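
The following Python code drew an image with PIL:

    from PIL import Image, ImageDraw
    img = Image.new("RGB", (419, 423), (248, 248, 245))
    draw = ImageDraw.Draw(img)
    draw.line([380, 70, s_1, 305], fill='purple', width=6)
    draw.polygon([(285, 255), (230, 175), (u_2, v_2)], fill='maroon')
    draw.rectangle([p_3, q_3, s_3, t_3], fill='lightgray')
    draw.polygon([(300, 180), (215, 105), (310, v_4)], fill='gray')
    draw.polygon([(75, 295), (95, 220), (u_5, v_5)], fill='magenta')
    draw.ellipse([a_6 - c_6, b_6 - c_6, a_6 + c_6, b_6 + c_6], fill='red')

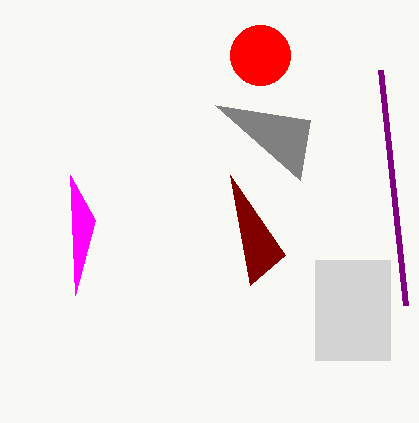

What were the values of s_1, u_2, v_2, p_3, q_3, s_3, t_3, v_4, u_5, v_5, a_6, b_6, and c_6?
s_1 = 405, u_2 = 250, v_2 = 285, p_3 = 315, q_3 = 260, s_3 = 390, t_3 = 360, v_4 = 120, u_5 = 70, v_5 = 175, a_6 = 260, b_6 = 55, c_6 = 30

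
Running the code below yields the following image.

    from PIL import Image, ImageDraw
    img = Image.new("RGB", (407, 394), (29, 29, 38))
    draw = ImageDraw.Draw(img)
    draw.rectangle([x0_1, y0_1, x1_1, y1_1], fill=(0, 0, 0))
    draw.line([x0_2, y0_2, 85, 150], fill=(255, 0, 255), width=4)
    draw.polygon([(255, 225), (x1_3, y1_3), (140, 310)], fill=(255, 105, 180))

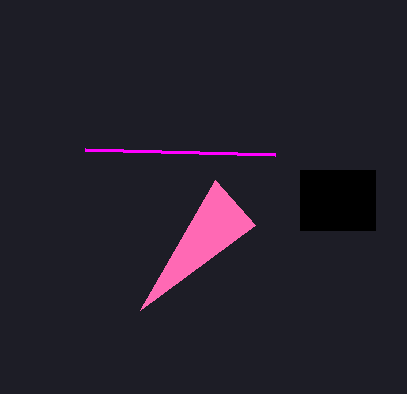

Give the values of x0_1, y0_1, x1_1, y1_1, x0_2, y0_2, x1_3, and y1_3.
x0_1 = 300
y0_1 = 170
x1_1 = 375
y1_1 = 230
x0_2 = 275
y0_2 = 155
x1_3 = 215
y1_3 = 180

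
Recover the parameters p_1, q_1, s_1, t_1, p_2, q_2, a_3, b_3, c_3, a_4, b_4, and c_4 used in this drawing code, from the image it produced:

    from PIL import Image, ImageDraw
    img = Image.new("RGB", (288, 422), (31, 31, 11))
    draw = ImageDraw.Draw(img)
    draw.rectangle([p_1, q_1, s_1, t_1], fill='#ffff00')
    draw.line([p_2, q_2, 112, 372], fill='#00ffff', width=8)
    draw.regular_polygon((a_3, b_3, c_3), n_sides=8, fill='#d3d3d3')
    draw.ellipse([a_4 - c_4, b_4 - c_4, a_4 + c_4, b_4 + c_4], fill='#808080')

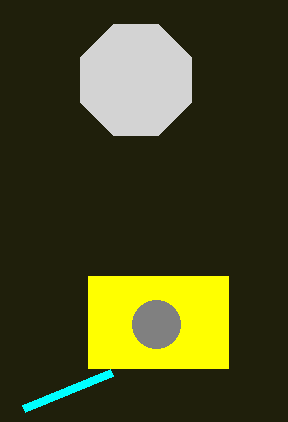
p_1 = 88
q_1 = 276
s_1 = 228
t_1 = 368
p_2 = 24
q_2 = 408
a_3 = 136
b_3 = 80
c_3 = 60
a_4 = 156
b_4 = 324
c_4 = 24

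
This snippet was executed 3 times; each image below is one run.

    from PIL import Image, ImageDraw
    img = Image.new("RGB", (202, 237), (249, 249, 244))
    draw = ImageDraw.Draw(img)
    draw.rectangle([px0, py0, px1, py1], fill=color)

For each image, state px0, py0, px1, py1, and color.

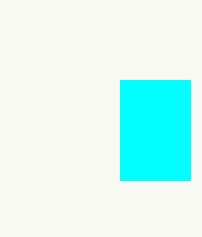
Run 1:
px0 = 120; py0 = 80; px1 = 190; py1 = 180; color = 'cyan'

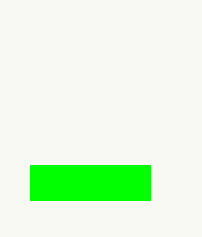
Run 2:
px0 = 30
py0 = 165
px1 = 150
py1 = 200
color = 'lime'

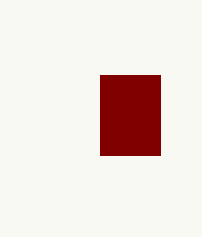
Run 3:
px0 = 100, py0 = 75, px1 = 160, py1 = 155, color = 'maroon'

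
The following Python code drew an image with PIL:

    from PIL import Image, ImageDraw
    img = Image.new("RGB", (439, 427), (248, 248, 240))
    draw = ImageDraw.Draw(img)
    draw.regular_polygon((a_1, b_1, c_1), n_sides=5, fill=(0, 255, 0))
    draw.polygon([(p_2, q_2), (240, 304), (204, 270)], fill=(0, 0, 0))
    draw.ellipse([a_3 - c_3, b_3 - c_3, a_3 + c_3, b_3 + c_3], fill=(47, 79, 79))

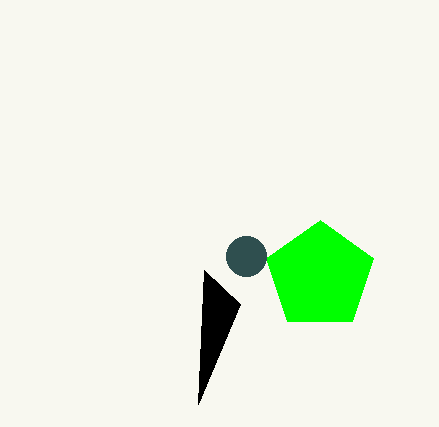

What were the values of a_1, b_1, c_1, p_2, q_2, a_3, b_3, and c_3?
a_1 = 320, b_1 = 276, c_1 = 56, p_2 = 198, q_2 = 404, a_3 = 246, b_3 = 256, c_3 = 20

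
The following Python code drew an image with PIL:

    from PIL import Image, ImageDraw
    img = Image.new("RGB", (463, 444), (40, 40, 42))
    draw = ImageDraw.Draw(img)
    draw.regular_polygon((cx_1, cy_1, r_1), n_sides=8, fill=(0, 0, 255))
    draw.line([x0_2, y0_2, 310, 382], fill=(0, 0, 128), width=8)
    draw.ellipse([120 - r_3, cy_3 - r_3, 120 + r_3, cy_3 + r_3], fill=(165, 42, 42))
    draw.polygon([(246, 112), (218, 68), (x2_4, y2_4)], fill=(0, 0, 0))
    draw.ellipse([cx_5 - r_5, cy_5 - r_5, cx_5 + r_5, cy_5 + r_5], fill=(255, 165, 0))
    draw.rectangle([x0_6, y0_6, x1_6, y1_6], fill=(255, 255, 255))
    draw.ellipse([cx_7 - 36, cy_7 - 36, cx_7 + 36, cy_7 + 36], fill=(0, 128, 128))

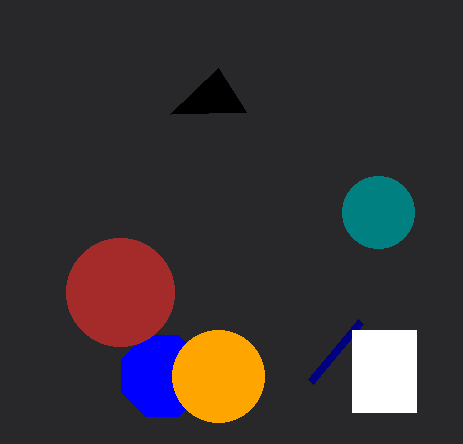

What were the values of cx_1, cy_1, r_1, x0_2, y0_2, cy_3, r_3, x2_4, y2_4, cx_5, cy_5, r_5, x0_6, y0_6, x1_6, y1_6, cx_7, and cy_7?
cx_1 = 162, cy_1 = 376, r_1 = 44, x0_2 = 360, y0_2 = 322, cy_3 = 292, r_3 = 54, x2_4 = 170, y2_4 = 114, cx_5 = 218, cy_5 = 376, r_5 = 46, x0_6 = 352, y0_6 = 330, x1_6 = 416, y1_6 = 412, cx_7 = 378, cy_7 = 212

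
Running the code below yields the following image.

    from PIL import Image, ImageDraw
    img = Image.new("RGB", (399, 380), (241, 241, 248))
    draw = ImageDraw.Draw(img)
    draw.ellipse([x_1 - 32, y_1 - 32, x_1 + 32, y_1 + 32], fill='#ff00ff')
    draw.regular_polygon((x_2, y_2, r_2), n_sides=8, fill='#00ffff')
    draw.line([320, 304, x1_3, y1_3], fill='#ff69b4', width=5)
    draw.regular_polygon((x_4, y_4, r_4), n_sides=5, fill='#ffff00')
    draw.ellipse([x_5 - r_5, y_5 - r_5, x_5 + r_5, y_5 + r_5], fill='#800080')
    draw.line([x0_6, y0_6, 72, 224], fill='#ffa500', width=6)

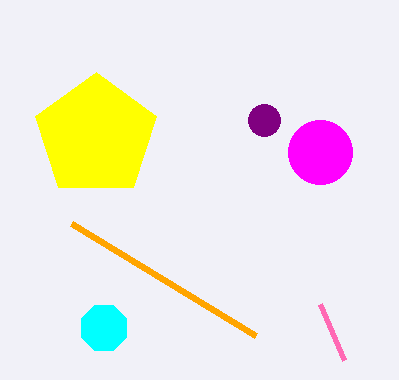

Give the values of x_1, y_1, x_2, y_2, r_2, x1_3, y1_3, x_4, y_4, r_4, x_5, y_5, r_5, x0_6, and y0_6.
x_1 = 320; y_1 = 152; x_2 = 104; y_2 = 328; r_2 = 24; x1_3 = 344; y1_3 = 360; x_4 = 96; y_4 = 136; r_4 = 64; x_5 = 264; y_5 = 120; r_5 = 16; x0_6 = 256; y0_6 = 336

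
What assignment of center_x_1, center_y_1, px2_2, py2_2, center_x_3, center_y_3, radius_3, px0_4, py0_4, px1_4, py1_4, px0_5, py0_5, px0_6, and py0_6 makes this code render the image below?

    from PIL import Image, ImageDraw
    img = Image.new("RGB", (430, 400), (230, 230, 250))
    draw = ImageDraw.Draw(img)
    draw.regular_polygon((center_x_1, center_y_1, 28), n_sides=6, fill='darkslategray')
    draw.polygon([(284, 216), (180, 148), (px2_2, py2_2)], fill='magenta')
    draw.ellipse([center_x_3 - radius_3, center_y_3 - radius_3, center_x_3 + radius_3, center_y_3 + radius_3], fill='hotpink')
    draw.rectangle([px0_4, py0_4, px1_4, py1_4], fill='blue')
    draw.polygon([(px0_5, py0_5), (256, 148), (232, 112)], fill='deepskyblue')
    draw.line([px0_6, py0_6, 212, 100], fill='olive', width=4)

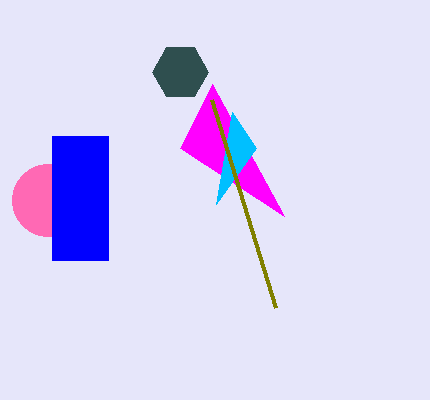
center_x_1 = 180
center_y_1 = 72
px2_2 = 212
py2_2 = 84
center_x_3 = 48
center_y_3 = 200
radius_3 = 36
px0_4 = 52
py0_4 = 136
px1_4 = 108
py1_4 = 260
px0_5 = 216
py0_5 = 204
px0_6 = 276
py0_6 = 308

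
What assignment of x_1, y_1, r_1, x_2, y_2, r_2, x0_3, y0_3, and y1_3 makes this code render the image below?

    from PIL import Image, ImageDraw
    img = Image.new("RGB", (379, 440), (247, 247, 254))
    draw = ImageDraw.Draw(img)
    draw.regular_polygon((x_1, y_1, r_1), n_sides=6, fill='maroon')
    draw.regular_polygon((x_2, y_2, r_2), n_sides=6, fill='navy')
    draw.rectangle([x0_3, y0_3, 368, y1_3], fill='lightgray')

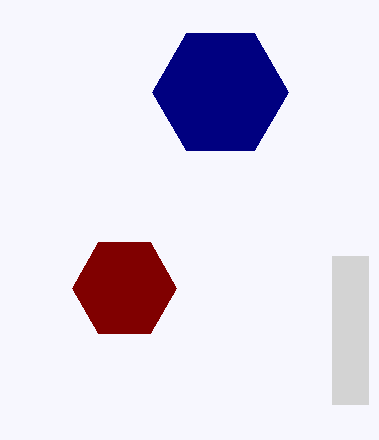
x_1 = 124
y_1 = 288
r_1 = 52
x_2 = 220
y_2 = 92
r_2 = 68
x0_3 = 332
y0_3 = 256
y1_3 = 404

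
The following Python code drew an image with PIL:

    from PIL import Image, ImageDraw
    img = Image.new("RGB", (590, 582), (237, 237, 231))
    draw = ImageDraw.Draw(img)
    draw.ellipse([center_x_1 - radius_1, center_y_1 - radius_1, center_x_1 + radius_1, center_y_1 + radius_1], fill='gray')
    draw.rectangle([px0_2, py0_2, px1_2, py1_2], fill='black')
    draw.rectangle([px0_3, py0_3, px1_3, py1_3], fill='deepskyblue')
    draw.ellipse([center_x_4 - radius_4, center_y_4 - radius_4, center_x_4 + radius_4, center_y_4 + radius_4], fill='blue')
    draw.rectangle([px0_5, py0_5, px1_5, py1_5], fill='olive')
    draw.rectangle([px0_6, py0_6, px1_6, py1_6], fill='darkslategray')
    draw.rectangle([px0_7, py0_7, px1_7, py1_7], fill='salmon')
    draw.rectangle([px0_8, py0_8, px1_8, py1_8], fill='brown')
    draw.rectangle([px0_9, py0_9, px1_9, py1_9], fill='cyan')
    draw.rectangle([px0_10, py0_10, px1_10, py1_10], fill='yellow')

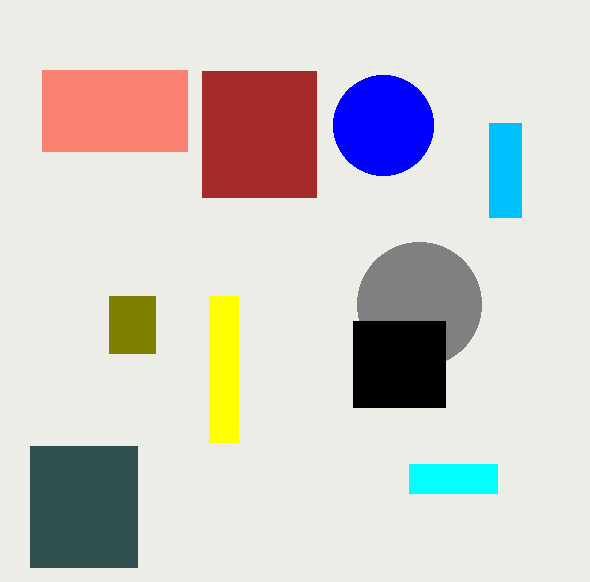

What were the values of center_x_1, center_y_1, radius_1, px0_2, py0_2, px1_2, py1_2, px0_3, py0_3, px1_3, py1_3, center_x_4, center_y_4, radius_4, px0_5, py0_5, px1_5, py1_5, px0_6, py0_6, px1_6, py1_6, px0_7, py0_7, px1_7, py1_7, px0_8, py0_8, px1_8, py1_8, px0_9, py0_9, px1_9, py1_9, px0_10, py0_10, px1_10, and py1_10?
center_x_1 = 419; center_y_1 = 304; radius_1 = 62; px0_2 = 353; py0_2 = 321; px1_2 = 445; py1_2 = 407; px0_3 = 489; py0_3 = 123; px1_3 = 521; py1_3 = 217; center_x_4 = 383; center_y_4 = 125; radius_4 = 50; px0_5 = 109; py0_5 = 296; px1_5 = 155; py1_5 = 353; px0_6 = 30; py0_6 = 446; px1_6 = 137; py1_6 = 567; px0_7 = 42; py0_7 = 70; px1_7 = 187; py1_7 = 151; px0_8 = 202; py0_8 = 71; px1_8 = 316; py1_8 = 197; px0_9 = 409; py0_9 = 464; px1_9 = 497; py1_9 = 493; px0_10 = 209; py0_10 = 296; px1_10 = 238; py1_10 = 442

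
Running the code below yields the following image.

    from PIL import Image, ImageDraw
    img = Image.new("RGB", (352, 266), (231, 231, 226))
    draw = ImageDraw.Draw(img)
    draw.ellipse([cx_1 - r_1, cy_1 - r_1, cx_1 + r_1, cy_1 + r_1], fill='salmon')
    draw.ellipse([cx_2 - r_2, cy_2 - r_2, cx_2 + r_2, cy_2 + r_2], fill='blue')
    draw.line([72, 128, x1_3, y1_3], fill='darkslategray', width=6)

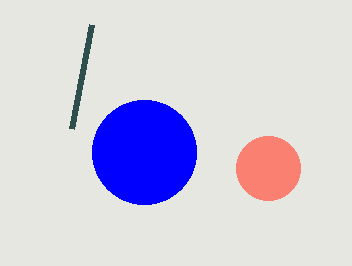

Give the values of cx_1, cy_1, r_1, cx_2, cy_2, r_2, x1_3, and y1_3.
cx_1 = 268; cy_1 = 168; r_1 = 32; cx_2 = 144; cy_2 = 152; r_2 = 52; x1_3 = 92; y1_3 = 24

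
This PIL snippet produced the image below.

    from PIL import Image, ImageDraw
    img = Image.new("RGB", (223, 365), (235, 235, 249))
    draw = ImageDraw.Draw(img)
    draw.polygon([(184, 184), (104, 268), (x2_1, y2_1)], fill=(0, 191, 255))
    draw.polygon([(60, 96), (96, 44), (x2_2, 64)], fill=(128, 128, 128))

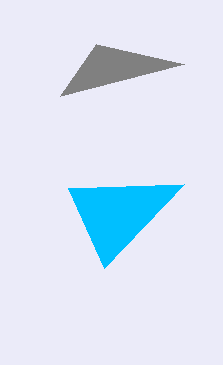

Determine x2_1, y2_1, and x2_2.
x2_1 = 68
y2_1 = 188
x2_2 = 184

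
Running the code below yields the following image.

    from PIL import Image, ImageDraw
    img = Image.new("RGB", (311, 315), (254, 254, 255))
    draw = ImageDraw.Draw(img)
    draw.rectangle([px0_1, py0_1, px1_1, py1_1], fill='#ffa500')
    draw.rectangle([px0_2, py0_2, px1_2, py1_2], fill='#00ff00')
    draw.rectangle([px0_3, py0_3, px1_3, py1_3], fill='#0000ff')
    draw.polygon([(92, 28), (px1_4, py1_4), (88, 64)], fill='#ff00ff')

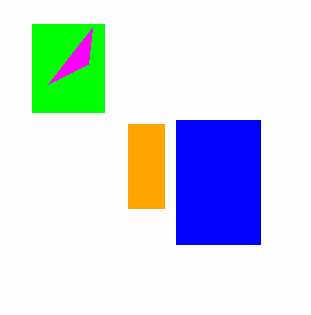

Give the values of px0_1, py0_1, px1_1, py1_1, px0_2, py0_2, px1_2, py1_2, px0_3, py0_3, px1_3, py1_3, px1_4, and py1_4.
px0_1 = 128
py0_1 = 124
px1_1 = 164
py1_1 = 208
px0_2 = 32
py0_2 = 24
px1_2 = 104
py1_2 = 112
px0_3 = 176
py0_3 = 120
px1_3 = 260
py1_3 = 244
px1_4 = 48
py1_4 = 84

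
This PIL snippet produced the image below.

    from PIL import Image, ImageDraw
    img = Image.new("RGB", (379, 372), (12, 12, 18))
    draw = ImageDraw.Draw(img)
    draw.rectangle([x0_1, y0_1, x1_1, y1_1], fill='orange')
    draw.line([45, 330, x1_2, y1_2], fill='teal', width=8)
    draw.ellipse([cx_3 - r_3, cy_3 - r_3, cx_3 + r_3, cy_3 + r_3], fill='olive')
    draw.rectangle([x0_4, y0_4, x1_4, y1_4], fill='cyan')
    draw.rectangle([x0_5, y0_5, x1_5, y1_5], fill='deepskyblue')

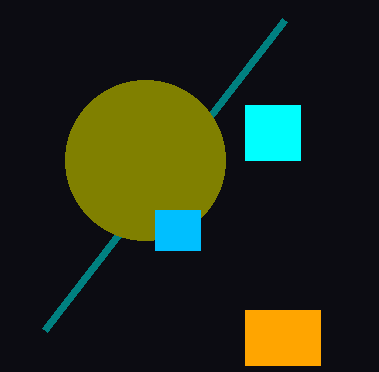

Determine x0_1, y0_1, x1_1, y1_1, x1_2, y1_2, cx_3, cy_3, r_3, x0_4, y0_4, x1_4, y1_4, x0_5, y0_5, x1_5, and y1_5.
x0_1 = 245, y0_1 = 310, x1_1 = 320, y1_1 = 365, x1_2 = 285, y1_2 = 20, cx_3 = 145, cy_3 = 160, r_3 = 80, x0_4 = 245, y0_4 = 105, x1_4 = 300, y1_4 = 160, x0_5 = 155, y0_5 = 210, x1_5 = 200, y1_5 = 250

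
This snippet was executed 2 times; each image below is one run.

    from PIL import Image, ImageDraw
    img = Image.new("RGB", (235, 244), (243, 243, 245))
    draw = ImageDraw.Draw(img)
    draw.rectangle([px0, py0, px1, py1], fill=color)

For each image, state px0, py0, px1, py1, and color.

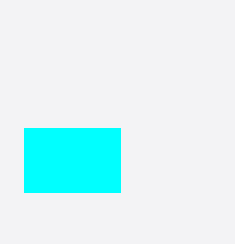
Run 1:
px0 = 24; py0 = 128; px1 = 120; py1 = 192; color = 'cyan'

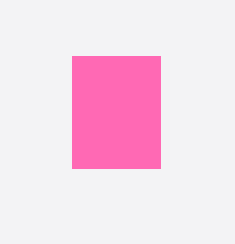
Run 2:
px0 = 72, py0 = 56, px1 = 160, py1 = 168, color = 'hotpink'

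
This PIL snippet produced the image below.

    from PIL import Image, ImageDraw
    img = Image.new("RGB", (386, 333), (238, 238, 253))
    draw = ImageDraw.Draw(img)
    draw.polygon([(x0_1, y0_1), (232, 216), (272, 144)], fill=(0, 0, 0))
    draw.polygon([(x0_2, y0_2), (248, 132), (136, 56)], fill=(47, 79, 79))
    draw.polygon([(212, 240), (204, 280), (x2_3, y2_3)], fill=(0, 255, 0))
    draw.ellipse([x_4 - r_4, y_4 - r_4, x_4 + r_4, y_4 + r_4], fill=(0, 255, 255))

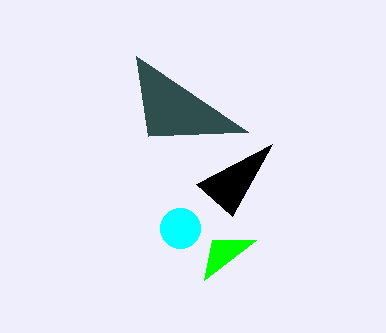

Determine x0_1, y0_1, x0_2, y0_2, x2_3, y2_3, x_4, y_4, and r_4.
x0_1 = 196; y0_1 = 184; x0_2 = 148; y0_2 = 136; x2_3 = 256; y2_3 = 240; x_4 = 180; y_4 = 228; r_4 = 20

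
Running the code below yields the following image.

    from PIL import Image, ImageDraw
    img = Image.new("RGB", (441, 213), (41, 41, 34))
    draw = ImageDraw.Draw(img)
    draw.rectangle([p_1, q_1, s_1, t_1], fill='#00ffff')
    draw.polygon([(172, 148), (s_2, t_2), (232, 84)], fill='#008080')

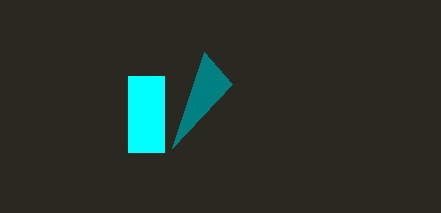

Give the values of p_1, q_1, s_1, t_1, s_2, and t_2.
p_1 = 128; q_1 = 76; s_1 = 164; t_1 = 152; s_2 = 204; t_2 = 52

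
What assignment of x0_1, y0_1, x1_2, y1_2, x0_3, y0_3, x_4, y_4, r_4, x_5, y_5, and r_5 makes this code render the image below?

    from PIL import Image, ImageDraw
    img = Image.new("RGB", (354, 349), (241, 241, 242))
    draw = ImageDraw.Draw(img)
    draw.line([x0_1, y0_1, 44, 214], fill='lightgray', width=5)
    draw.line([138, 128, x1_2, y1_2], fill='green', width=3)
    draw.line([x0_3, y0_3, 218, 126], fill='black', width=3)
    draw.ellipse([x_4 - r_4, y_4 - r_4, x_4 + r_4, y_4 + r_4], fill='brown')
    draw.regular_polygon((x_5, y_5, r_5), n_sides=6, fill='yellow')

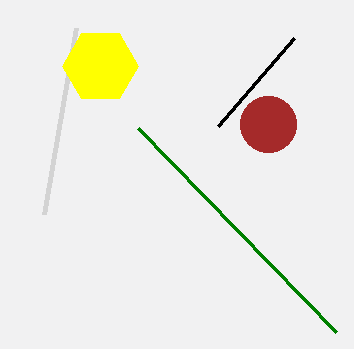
x0_1 = 76
y0_1 = 28
x1_2 = 336
y1_2 = 332
x0_3 = 294
y0_3 = 38
x_4 = 268
y_4 = 124
r_4 = 28
x_5 = 100
y_5 = 66
r_5 = 38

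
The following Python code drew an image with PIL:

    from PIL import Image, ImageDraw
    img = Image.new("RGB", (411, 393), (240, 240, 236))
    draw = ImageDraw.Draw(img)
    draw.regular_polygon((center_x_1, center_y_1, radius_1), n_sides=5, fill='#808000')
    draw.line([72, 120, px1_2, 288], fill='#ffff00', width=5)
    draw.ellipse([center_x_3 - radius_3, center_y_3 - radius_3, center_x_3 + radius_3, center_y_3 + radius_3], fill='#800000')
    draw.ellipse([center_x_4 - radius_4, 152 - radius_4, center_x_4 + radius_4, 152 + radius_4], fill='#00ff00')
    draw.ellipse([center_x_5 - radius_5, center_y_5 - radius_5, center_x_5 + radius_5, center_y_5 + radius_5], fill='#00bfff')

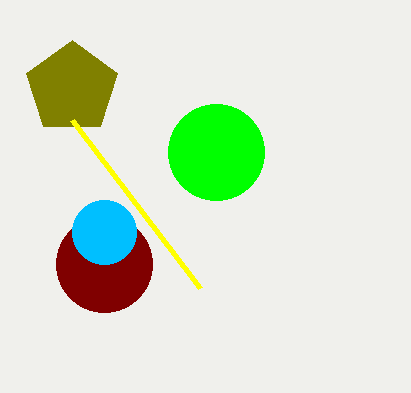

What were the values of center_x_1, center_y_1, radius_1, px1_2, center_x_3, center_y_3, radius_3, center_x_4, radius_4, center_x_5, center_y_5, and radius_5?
center_x_1 = 72; center_y_1 = 88; radius_1 = 48; px1_2 = 200; center_x_3 = 104; center_y_3 = 264; radius_3 = 48; center_x_4 = 216; radius_4 = 48; center_x_5 = 104; center_y_5 = 232; radius_5 = 32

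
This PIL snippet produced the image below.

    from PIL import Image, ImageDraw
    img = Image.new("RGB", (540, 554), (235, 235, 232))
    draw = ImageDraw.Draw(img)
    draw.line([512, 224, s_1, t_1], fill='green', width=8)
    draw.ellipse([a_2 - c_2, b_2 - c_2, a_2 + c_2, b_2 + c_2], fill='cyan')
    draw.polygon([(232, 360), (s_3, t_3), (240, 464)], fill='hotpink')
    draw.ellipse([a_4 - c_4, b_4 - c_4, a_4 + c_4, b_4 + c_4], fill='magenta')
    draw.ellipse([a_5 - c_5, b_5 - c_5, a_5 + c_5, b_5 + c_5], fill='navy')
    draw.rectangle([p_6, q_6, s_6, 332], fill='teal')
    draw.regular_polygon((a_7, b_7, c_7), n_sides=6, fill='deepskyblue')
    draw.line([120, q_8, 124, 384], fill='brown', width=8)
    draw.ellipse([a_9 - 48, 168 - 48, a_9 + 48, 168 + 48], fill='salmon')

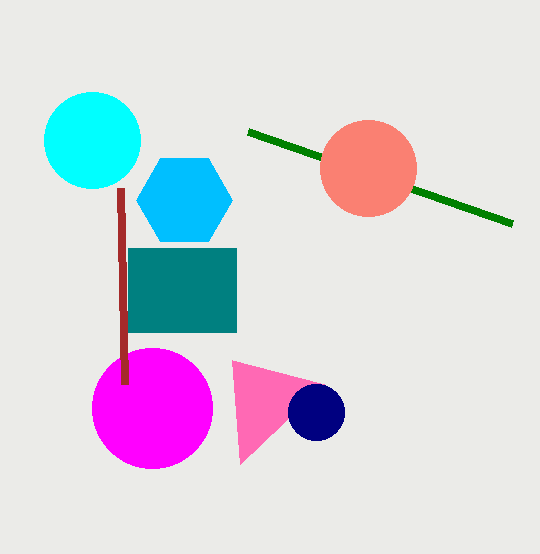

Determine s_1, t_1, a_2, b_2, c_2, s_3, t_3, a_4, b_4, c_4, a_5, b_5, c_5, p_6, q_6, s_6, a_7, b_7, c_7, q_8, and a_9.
s_1 = 248; t_1 = 132; a_2 = 92; b_2 = 140; c_2 = 48; s_3 = 324; t_3 = 384; a_4 = 152; b_4 = 408; c_4 = 60; a_5 = 316; b_5 = 412; c_5 = 28; p_6 = 128; q_6 = 248; s_6 = 236; a_7 = 184; b_7 = 200; c_7 = 48; q_8 = 188; a_9 = 368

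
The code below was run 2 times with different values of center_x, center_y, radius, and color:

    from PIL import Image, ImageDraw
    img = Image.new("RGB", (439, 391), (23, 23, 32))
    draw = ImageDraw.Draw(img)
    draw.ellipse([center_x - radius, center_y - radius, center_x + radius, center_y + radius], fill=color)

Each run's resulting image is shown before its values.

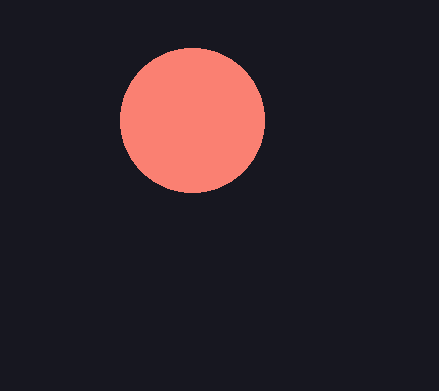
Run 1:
center_x = 192
center_y = 120
radius = 72
color = 'salmon'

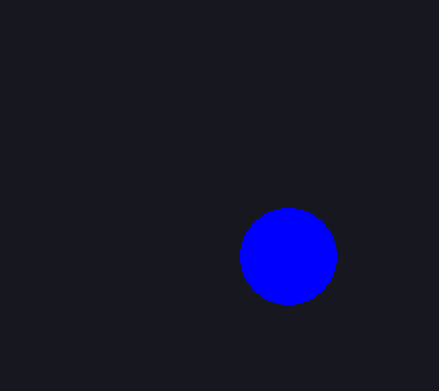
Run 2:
center_x = 288
center_y = 256
radius = 48
color = 'blue'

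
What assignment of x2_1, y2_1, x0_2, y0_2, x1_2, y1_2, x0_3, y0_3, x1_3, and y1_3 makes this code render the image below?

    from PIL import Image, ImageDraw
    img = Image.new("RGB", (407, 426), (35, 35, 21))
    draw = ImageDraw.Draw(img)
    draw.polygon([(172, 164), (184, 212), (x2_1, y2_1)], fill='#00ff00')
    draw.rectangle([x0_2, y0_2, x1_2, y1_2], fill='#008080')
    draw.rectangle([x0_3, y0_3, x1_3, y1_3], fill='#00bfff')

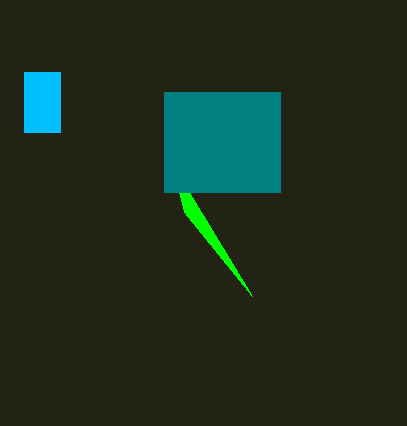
x2_1 = 252, y2_1 = 296, x0_2 = 164, y0_2 = 92, x1_2 = 280, y1_2 = 192, x0_3 = 24, y0_3 = 72, x1_3 = 60, y1_3 = 132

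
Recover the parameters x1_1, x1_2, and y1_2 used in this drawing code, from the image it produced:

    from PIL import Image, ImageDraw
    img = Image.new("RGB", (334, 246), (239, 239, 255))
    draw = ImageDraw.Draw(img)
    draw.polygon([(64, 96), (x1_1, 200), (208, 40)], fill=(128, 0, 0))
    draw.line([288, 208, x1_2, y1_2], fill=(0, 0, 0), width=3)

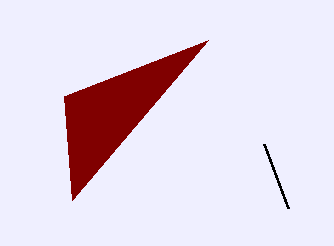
x1_1 = 72, x1_2 = 264, y1_2 = 144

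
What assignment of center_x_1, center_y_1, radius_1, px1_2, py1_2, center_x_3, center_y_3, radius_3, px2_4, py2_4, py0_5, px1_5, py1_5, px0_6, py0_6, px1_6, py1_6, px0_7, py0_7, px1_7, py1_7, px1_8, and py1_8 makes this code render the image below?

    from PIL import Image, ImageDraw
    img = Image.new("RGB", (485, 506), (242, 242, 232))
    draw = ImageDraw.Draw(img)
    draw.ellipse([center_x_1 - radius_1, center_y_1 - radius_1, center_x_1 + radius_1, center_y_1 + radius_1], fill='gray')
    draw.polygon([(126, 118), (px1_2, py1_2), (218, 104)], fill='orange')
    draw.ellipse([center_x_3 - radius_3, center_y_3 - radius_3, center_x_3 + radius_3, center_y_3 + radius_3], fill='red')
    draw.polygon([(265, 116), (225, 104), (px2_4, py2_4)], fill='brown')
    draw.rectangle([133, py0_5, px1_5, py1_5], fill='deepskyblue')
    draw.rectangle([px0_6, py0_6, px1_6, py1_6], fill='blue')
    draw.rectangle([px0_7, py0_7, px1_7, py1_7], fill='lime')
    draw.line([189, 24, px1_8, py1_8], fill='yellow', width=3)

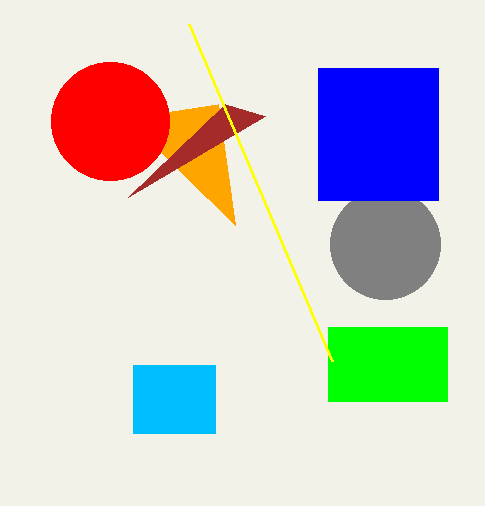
center_x_1 = 385, center_y_1 = 244, radius_1 = 55, px1_2 = 235, py1_2 = 225, center_x_3 = 110, center_y_3 = 121, radius_3 = 59, px2_4 = 128, py2_4 = 197, py0_5 = 365, px1_5 = 215, py1_5 = 433, px0_6 = 318, py0_6 = 68, px1_6 = 438, py1_6 = 200, px0_7 = 328, py0_7 = 327, px1_7 = 447, py1_7 = 401, px1_8 = 332, py1_8 = 361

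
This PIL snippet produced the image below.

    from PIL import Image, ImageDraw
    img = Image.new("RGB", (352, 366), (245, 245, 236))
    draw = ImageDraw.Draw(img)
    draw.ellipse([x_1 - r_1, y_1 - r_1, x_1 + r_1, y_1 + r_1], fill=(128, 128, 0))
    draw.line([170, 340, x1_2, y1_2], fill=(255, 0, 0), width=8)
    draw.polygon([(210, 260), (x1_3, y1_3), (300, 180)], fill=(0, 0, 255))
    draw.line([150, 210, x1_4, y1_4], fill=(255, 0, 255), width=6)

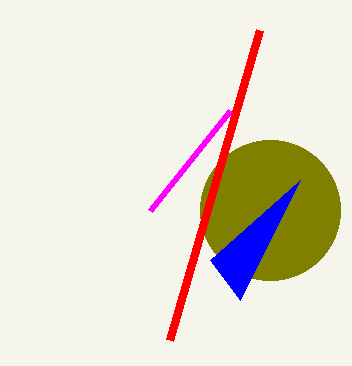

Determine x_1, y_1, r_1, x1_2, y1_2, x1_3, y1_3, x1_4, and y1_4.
x_1 = 270
y_1 = 210
r_1 = 70
x1_2 = 260
y1_2 = 30
x1_3 = 240
y1_3 = 300
x1_4 = 230
y1_4 = 110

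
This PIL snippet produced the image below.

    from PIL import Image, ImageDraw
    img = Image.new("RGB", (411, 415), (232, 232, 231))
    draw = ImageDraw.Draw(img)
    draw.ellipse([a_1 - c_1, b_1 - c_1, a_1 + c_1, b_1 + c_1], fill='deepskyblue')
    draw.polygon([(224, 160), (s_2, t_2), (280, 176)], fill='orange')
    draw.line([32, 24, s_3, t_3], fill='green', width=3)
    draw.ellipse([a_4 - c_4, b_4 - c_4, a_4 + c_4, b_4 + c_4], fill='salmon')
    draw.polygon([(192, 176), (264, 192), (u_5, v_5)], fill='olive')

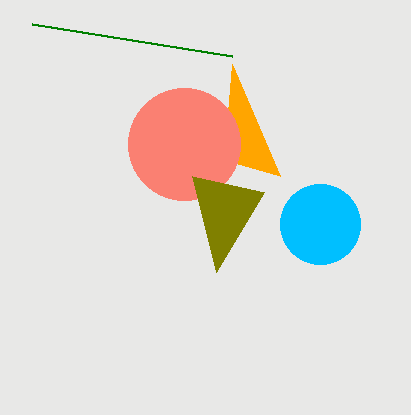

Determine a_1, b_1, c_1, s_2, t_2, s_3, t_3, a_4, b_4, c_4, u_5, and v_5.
a_1 = 320; b_1 = 224; c_1 = 40; s_2 = 232; t_2 = 64; s_3 = 232; t_3 = 56; a_4 = 184; b_4 = 144; c_4 = 56; u_5 = 216; v_5 = 272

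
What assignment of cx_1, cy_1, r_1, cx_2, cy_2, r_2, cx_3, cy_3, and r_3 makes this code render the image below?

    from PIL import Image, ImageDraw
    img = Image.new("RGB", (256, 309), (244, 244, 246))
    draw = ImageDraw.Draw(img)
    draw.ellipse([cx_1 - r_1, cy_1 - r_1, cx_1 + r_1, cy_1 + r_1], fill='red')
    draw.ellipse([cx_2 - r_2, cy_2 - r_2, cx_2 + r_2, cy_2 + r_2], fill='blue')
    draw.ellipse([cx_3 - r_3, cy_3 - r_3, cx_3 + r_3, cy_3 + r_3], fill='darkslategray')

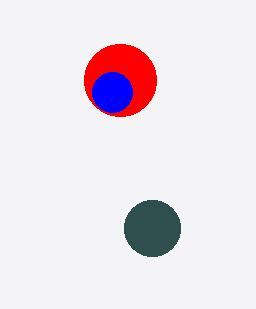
cx_1 = 120, cy_1 = 80, r_1 = 36, cx_2 = 112, cy_2 = 92, r_2 = 20, cx_3 = 152, cy_3 = 228, r_3 = 28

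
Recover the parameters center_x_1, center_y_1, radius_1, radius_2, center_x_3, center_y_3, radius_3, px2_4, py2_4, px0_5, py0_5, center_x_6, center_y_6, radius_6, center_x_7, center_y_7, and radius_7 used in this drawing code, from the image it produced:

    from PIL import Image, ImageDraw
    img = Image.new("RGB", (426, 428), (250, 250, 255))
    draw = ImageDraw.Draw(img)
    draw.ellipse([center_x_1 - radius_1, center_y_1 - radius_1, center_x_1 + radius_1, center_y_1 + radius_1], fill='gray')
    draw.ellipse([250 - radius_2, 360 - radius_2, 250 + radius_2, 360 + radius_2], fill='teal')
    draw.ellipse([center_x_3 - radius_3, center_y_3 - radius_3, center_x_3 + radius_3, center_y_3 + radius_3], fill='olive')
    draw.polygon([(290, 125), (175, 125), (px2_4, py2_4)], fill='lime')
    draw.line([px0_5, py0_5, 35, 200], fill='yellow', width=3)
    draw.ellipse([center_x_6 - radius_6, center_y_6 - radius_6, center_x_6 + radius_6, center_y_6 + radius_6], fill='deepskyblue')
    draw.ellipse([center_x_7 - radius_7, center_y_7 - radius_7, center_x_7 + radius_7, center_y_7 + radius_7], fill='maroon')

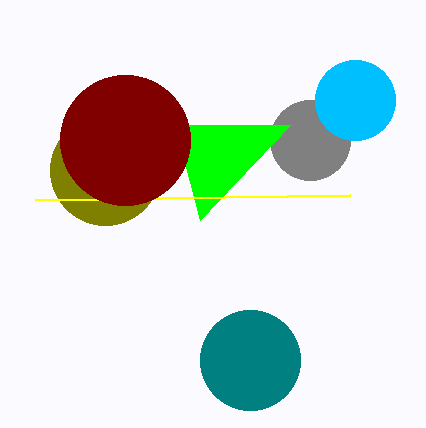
center_x_1 = 310
center_y_1 = 140
radius_1 = 40
radius_2 = 50
center_x_3 = 105
center_y_3 = 170
radius_3 = 55
px2_4 = 200
py2_4 = 220
px0_5 = 350
py0_5 = 195
center_x_6 = 355
center_y_6 = 100
radius_6 = 40
center_x_7 = 125
center_y_7 = 140
radius_7 = 65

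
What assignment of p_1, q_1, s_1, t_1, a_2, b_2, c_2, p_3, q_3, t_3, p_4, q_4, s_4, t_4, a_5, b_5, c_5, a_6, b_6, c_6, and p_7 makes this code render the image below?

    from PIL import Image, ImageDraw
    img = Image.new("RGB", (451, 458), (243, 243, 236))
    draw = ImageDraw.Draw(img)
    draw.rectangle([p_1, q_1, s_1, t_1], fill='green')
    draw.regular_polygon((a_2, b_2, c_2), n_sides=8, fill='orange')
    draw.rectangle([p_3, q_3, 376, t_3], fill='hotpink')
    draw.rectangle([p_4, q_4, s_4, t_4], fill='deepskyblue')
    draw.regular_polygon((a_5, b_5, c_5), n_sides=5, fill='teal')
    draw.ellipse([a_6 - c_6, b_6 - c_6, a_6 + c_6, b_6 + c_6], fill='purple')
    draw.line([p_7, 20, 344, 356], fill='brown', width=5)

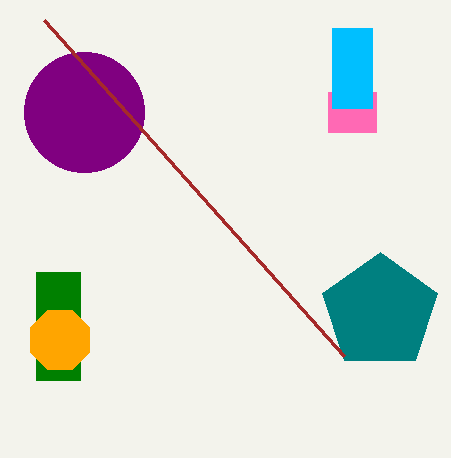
p_1 = 36; q_1 = 272; s_1 = 80; t_1 = 380; a_2 = 60; b_2 = 340; c_2 = 32; p_3 = 328; q_3 = 92; t_3 = 132; p_4 = 332; q_4 = 28; s_4 = 372; t_4 = 108; a_5 = 380; b_5 = 312; c_5 = 60; a_6 = 84; b_6 = 112; c_6 = 60; p_7 = 44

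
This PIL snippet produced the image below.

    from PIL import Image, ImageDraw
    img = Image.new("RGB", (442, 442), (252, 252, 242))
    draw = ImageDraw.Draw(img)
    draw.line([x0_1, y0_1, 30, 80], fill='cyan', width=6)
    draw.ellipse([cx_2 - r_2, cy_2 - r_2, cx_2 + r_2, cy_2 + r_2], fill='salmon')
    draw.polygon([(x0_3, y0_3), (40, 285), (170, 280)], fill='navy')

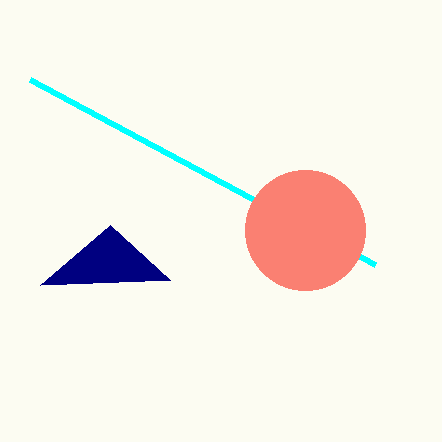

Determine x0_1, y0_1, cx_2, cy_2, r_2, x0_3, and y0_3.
x0_1 = 375; y0_1 = 265; cx_2 = 305; cy_2 = 230; r_2 = 60; x0_3 = 110; y0_3 = 225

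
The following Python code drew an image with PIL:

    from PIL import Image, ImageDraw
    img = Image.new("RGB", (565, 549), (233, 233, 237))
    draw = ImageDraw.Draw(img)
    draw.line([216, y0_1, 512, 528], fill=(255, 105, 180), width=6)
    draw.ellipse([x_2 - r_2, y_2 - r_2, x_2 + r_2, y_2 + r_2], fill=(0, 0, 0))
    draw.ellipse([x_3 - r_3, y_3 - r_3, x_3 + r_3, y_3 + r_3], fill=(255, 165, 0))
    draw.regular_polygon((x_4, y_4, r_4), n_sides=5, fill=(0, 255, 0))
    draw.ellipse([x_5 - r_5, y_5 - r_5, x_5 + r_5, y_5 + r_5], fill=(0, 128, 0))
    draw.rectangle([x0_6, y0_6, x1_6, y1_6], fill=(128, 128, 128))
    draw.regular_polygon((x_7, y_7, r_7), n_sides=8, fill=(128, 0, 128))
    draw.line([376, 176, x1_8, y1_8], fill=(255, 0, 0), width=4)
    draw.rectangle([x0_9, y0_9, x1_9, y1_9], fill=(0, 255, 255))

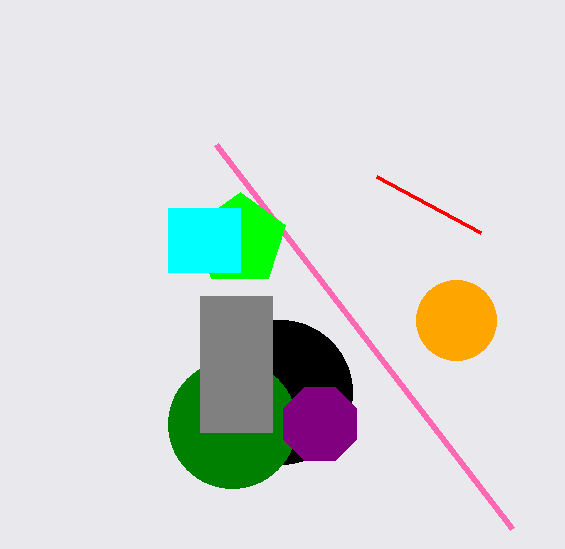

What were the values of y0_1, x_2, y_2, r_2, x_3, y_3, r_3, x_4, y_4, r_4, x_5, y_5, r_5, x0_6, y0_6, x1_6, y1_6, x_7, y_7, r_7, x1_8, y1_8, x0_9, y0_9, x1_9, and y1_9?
y0_1 = 144, x_2 = 280, y_2 = 392, r_2 = 72, x_3 = 456, y_3 = 320, r_3 = 40, x_4 = 240, y_4 = 240, r_4 = 48, x_5 = 232, y_5 = 424, r_5 = 64, x0_6 = 200, y0_6 = 296, x1_6 = 272, y1_6 = 432, x_7 = 320, y_7 = 424, r_7 = 40, x1_8 = 480, y1_8 = 232, x0_9 = 168, y0_9 = 208, x1_9 = 240, y1_9 = 272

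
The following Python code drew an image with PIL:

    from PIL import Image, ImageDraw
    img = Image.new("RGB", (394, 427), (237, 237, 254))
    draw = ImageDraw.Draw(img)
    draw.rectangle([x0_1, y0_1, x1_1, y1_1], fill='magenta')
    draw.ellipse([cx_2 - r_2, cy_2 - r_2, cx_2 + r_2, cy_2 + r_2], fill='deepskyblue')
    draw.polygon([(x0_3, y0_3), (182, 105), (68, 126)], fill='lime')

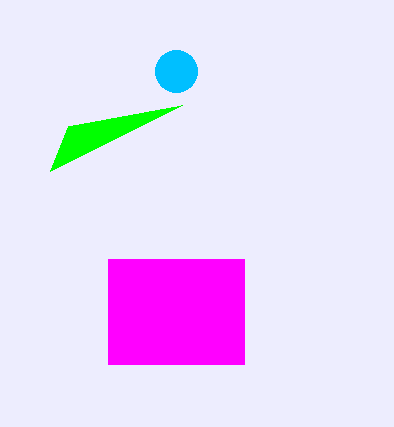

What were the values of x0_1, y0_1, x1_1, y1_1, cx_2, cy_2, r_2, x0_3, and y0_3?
x0_1 = 108, y0_1 = 259, x1_1 = 244, y1_1 = 364, cx_2 = 176, cy_2 = 71, r_2 = 21, x0_3 = 50, y0_3 = 171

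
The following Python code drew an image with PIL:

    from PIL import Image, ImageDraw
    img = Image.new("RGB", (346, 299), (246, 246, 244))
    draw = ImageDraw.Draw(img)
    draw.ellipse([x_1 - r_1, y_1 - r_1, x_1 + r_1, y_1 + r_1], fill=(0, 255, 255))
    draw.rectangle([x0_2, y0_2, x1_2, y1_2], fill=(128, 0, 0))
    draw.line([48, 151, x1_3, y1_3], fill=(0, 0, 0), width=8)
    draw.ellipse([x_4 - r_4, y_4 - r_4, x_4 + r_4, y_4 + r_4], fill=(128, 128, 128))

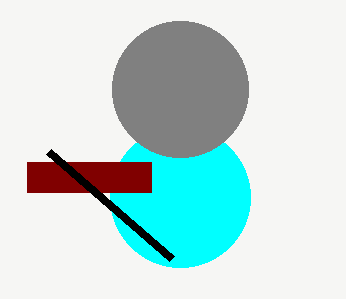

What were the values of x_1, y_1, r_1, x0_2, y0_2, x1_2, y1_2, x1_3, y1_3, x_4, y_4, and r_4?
x_1 = 180
y_1 = 197
r_1 = 70
x0_2 = 27
y0_2 = 162
x1_2 = 151
y1_2 = 192
x1_3 = 171
y1_3 = 258
x_4 = 180
y_4 = 89
r_4 = 68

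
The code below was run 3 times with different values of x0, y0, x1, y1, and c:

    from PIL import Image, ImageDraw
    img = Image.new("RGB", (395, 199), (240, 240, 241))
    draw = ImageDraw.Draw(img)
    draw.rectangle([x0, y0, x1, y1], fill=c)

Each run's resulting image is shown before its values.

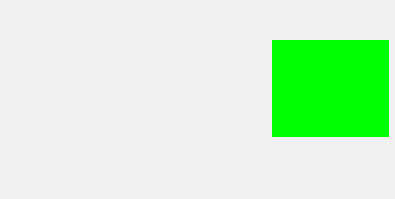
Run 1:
x0 = 272; y0 = 40; x1 = 388; y1 = 136; c = 'lime'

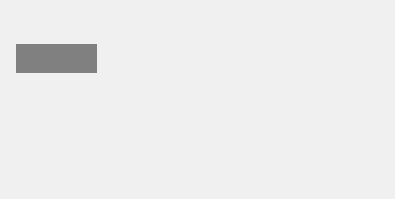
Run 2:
x0 = 16; y0 = 44; x1 = 96; y1 = 72; c = 'gray'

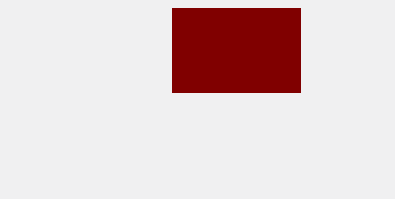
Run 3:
x0 = 172
y0 = 8
x1 = 300
y1 = 92
c = 'maroon'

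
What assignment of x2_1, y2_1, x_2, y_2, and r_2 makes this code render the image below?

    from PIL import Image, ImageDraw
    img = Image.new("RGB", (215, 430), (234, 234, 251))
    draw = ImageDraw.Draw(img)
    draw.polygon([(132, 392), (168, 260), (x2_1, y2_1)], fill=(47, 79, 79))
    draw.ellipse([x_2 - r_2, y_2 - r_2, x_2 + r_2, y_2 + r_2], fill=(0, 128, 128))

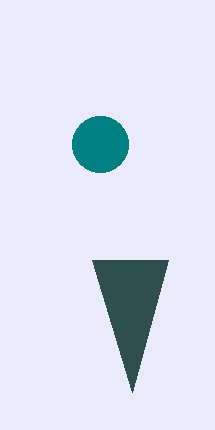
x2_1 = 92
y2_1 = 260
x_2 = 100
y_2 = 144
r_2 = 28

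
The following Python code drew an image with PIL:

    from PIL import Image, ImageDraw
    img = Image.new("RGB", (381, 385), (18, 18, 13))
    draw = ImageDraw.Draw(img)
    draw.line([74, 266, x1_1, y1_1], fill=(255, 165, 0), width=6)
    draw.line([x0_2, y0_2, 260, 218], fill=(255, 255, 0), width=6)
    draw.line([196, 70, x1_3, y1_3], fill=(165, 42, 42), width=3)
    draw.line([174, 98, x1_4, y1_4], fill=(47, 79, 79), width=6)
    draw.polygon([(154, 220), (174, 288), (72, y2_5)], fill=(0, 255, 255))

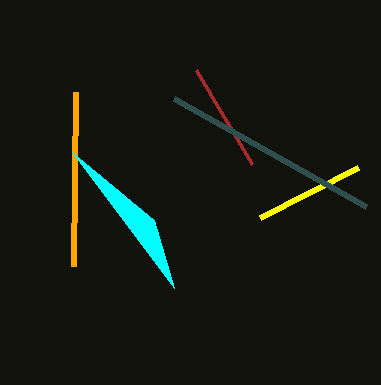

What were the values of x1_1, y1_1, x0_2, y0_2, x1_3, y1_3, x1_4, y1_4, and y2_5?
x1_1 = 76, y1_1 = 92, x0_2 = 358, y0_2 = 168, x1_3 = 252, y1_3 = 164, x1_4 = 366, y1_4 = 206, y2_5 = 152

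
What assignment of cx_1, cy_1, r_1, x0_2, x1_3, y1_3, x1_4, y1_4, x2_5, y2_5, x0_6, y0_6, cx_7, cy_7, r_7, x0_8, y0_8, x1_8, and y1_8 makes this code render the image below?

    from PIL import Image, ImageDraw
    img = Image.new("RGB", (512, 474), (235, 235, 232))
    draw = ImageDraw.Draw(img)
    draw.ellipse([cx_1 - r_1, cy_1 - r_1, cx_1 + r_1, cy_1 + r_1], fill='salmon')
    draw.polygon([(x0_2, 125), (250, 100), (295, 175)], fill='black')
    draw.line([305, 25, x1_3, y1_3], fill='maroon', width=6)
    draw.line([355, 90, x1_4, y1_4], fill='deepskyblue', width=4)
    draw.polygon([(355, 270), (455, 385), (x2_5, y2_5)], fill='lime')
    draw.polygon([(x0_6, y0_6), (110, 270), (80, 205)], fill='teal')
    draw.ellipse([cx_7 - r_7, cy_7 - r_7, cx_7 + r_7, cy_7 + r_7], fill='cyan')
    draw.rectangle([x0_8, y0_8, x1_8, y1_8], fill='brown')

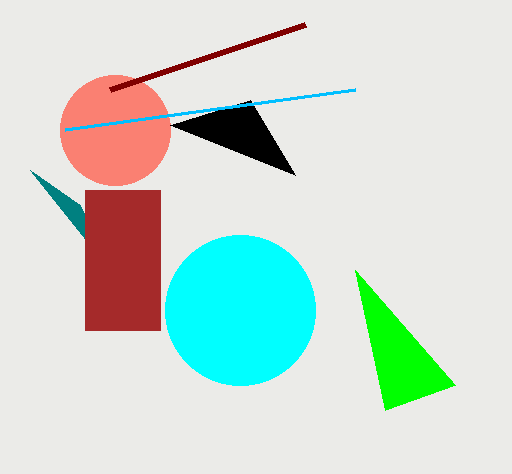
cx_1 = 115
cy_1 = 130
r_1 = 55
x0_2 = 170
x1_3 = 110
y1_3 = 90
x1_4 = 65
y1_4 = 130
x2_5 = 385
y2_5 = 410
x0_6 = 30
y0_6 = 170
cx_7 = 240
cy_7 = 310
r_7 = 75
x0_8 = 85
y0_8 = 190
x1_8 = 160
y1_8 = 330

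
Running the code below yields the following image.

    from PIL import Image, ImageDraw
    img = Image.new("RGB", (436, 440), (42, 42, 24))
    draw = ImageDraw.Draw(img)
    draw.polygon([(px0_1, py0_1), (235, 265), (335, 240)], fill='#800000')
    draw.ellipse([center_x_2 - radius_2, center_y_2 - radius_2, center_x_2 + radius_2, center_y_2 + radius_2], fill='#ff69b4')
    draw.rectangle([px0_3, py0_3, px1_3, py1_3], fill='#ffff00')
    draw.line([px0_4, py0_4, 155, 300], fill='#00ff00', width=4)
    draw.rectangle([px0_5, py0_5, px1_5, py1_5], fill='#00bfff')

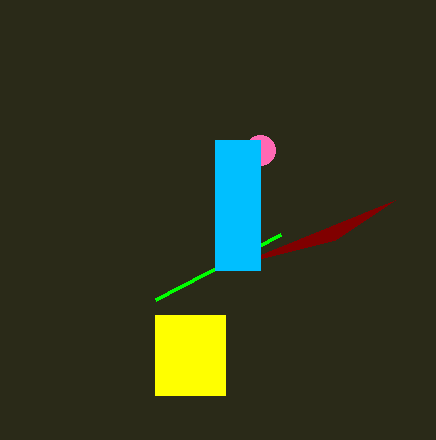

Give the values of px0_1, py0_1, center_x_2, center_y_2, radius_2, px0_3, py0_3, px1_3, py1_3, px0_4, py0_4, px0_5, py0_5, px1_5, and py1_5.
px0_1 = 395; py0_1 = 200; center_x_2 = 260; center_y_2 = 150; radius_2 = 15; px0_3 = 155; py0_3 = 315; px1_3 = 225; py1_3 = 395; px0_4 = 280; py0_4 = 235; px0_5 = 215; py0_5 = 140; px1_5 = 260; py1_5 = 270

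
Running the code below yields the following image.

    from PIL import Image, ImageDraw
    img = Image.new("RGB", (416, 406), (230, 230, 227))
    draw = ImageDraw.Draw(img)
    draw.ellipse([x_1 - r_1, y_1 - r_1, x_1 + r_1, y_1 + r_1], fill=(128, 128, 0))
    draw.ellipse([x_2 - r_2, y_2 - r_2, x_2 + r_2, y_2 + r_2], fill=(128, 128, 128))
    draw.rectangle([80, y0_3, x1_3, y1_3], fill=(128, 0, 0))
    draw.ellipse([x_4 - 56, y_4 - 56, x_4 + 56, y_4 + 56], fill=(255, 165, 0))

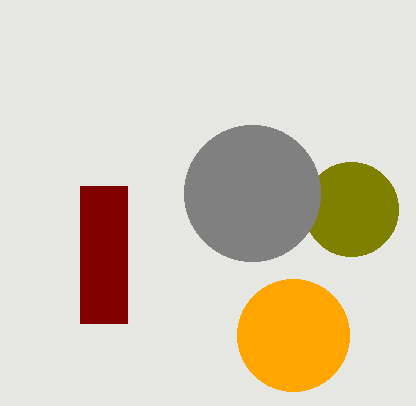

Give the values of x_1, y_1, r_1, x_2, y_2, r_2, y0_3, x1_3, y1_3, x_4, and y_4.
x_1 = 351; y_1 = 209; r_1 = 47; x_2 = 252; y_2 = 193; r_2 = 68; y0_3 = 186; x1_3 = 127; y1_3 = 323; x_4 = 293; y_4 = 335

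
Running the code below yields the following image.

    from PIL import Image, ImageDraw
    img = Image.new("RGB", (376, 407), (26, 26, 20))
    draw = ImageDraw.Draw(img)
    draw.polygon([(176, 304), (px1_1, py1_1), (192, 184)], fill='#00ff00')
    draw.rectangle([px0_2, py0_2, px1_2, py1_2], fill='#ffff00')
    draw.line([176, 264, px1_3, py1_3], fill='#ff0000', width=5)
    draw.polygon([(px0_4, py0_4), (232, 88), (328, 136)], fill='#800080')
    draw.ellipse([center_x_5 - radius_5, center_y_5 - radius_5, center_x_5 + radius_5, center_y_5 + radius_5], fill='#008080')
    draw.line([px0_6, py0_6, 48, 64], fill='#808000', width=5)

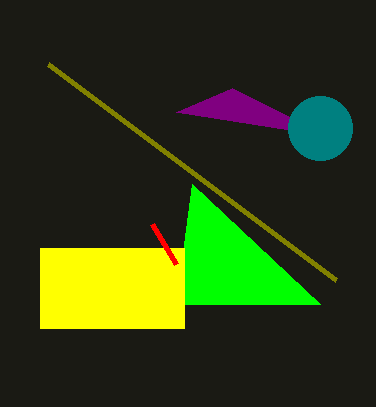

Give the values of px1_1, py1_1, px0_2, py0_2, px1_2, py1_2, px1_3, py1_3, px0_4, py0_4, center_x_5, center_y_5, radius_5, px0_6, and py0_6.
px1_1 = 320, py1_1 = 304, px0_2 = 40, py0_2 = 248, px1_2 = 184, py1_2 = 328, px1_3 = 152, py1_3 = 224, px0_4 = 176, py0_4 = 112, center_x_5 = 320, center_y_5 = 128, radius_5 = 32, px0_6 = 336, py0_6 = 280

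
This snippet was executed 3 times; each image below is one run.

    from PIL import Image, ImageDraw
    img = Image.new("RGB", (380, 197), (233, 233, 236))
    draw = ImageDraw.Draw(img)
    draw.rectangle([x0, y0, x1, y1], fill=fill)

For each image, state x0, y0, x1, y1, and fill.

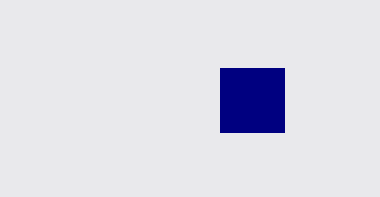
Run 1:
x0 = 220, y0 = 68, x1 = 284, y1 = 132, fill = 'navy'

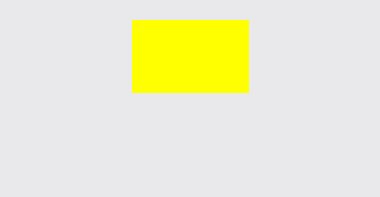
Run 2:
x0 = 132; y0 = 20; x1 = 248; y1 = 92; fill = 'yellow'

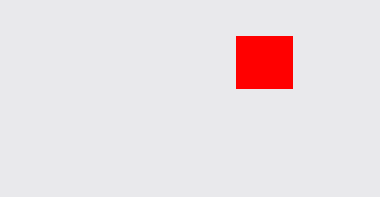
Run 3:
x0 = 236; y0 = 36; x1 = 292; y1 = 88; fill = 'red'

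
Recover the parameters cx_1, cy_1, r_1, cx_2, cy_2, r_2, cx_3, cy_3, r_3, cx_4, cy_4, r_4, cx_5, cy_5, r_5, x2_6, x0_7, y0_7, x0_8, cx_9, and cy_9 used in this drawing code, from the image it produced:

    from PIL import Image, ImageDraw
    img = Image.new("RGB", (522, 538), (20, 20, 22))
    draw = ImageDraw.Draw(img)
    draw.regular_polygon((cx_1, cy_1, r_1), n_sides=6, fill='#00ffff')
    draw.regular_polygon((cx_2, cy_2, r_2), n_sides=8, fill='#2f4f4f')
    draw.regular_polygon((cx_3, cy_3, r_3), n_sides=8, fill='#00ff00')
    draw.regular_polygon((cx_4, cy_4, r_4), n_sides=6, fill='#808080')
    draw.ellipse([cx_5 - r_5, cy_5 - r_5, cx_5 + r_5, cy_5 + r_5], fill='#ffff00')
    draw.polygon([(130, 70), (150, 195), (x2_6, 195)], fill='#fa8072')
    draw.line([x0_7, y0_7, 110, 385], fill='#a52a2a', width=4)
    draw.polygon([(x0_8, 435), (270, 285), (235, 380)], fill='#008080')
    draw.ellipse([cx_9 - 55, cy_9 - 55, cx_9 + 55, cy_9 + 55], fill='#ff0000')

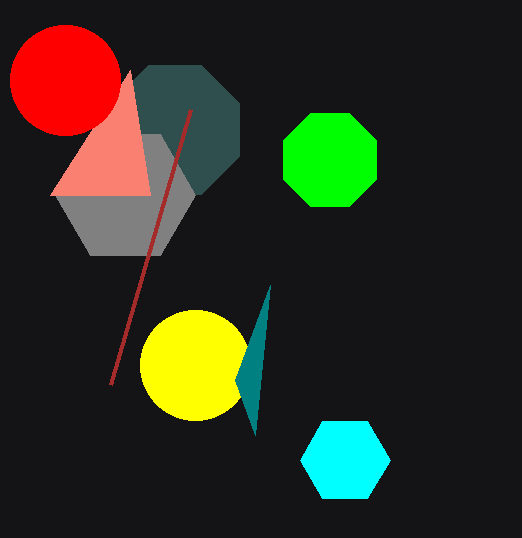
cx_1 = 345
cy_1 = 460
r_1 = 45
cx_2 = 175
cy_2 = 130
r_2 = 70
cx_3 = 330
cy_3 = 160
r_3 = 50
cx_4 = 125
cy_4 = 195
r_4 = 70
cx_5 = 195
cy_5 = 365
r_5 = 55
x2_6 = 50
x0_7 = 190
y0_7 = 110
x0_8 = 255
cx_9 = 65
cy_9 = 80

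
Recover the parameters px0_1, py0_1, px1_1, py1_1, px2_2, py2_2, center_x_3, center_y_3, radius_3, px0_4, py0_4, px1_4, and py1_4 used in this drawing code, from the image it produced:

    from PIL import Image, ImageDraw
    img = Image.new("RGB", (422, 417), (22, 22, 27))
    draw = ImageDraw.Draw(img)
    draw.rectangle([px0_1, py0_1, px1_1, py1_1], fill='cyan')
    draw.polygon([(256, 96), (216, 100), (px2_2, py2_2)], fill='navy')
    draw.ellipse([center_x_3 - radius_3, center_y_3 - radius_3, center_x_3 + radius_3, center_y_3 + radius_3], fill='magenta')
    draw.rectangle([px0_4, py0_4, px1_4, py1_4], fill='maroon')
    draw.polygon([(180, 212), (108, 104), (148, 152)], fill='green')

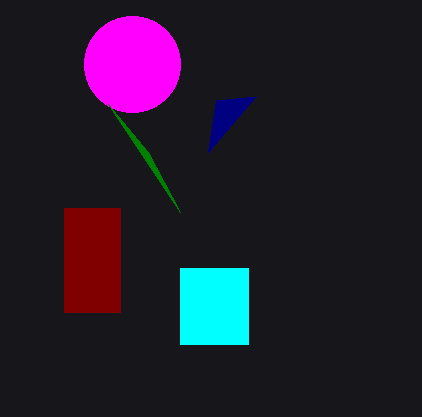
px0_1 = 180
py0_1 = 268
px1_1 = 248
py1_1 = 344
px2_2 = 208
py2_2 = 152
center_x_3 = 132
center_y_3 = 64
radius_3 = 48
px0_4 = 64
py0_4 = 208
px1_4 = 120
py1_4 = 312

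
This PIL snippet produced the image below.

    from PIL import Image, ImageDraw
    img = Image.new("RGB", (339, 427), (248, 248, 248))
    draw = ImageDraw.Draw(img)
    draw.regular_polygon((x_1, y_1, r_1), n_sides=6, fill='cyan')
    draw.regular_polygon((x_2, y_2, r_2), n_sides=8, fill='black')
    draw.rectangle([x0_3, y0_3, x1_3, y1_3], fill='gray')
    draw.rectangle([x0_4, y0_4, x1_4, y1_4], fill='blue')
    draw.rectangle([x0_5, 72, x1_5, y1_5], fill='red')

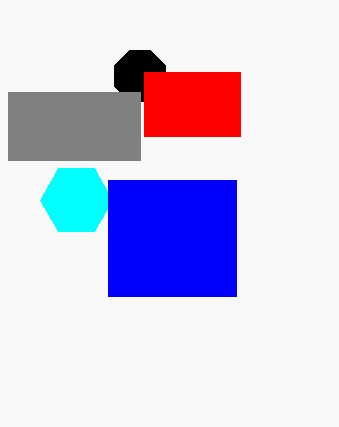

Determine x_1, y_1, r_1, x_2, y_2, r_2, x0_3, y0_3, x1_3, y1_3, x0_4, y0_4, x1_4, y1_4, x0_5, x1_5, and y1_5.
x_1 = 76; y_1 = 200; r_1 = 36; x_2 = 140; y_2 = 76; r_2 = 28; x0_3 = 8; y0_3 = 92; x1_3 = 140; y1_3 = 160; x0_4 = 108; y0_4 = 180; x1_4 = 236; y1_4 = 296; x0_5 = 144; x1_5 = 240; y1_5 = 136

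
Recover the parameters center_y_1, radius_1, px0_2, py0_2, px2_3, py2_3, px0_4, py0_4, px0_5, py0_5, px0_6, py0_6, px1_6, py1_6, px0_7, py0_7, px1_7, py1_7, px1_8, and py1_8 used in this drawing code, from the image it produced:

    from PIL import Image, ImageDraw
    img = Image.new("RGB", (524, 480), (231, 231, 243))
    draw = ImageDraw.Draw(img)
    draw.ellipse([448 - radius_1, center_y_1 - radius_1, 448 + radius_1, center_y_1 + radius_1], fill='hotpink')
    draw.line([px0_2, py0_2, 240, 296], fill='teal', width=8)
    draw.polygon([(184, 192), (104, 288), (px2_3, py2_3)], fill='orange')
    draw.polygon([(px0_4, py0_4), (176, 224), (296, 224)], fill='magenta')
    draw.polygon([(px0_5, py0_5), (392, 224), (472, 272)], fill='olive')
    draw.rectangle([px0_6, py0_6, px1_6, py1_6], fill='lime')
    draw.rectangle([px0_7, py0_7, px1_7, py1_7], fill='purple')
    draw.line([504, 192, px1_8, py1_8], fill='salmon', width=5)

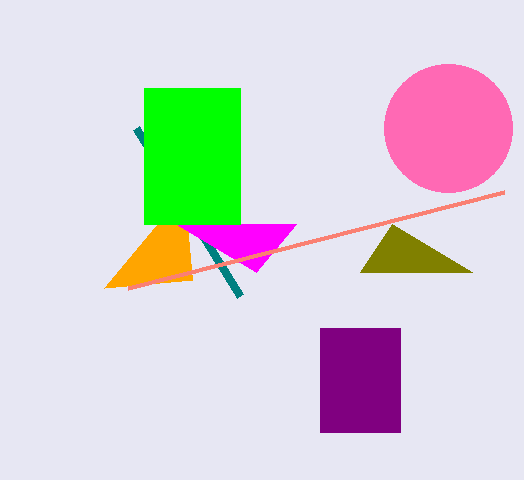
center_y_1 = 128, radius_1 = 64, px0_2 = 136, py0_2 = 128, px2_3 = 192, py2_3 = 280, px0_4 = 256, py0_4 = 272, px0_5 = 360, py0_5 = 272, px0_6 = 144, py0_6 = 88, px1_6 = 240, py1_6 = 224, px0_7 = 320, py0_7 = 328, px1_7 = 400, py1_7 = 432, px1_8 = 128, py1_8 = 288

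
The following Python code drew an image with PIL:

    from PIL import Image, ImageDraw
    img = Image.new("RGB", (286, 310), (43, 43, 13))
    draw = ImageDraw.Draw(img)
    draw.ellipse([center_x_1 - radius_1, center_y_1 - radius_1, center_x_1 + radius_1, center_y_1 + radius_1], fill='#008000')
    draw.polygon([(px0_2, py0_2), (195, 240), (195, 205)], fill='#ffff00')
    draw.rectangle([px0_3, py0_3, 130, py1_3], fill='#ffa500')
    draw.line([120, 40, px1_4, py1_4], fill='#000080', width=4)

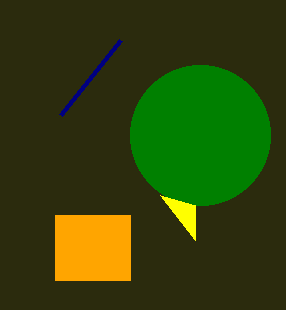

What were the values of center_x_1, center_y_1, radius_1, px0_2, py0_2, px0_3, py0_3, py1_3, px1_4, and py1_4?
center_x_1 = 200
center_y_1 = 135
radius_1 = 70
px0_2 = 160
py0_2 = 195
px0_3 = 55
py0_3 = 215
py1_3 = 280
px1_4 = 60
py1_4 = 115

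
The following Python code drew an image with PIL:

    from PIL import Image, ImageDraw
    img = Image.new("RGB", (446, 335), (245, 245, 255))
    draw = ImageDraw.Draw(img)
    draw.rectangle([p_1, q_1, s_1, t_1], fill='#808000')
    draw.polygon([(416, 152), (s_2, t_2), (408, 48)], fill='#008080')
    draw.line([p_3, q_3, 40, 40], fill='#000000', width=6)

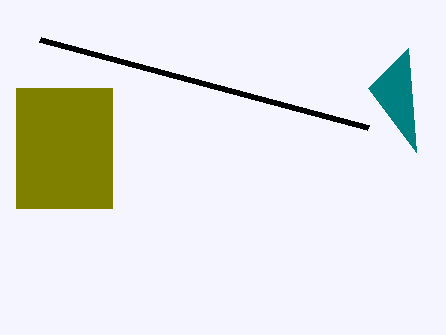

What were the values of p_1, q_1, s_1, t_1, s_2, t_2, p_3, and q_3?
p_1 = 16; q_1 = 88; s_1 = 112; t_1 = 208; s_2 = 368; t_2 = 88; p_3 = 368; q_3 = 128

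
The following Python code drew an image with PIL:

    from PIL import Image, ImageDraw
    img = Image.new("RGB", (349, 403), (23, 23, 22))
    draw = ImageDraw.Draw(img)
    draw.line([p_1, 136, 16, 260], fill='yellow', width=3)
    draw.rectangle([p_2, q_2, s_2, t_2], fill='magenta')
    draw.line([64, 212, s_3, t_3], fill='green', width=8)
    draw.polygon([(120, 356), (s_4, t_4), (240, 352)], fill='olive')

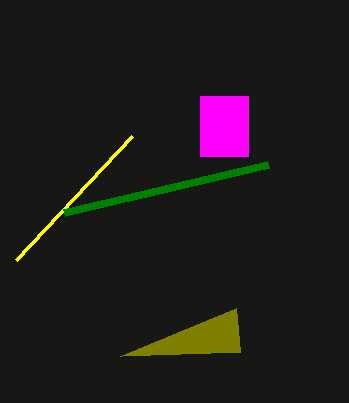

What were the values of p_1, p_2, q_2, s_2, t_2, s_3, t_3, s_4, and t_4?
p_1 = 132, p_2 = 200, q_2 = 96, s_2 = 248, t_2 = 156, s_3 = 268, t_3 = 164, s_4 = 236, t_4 = 308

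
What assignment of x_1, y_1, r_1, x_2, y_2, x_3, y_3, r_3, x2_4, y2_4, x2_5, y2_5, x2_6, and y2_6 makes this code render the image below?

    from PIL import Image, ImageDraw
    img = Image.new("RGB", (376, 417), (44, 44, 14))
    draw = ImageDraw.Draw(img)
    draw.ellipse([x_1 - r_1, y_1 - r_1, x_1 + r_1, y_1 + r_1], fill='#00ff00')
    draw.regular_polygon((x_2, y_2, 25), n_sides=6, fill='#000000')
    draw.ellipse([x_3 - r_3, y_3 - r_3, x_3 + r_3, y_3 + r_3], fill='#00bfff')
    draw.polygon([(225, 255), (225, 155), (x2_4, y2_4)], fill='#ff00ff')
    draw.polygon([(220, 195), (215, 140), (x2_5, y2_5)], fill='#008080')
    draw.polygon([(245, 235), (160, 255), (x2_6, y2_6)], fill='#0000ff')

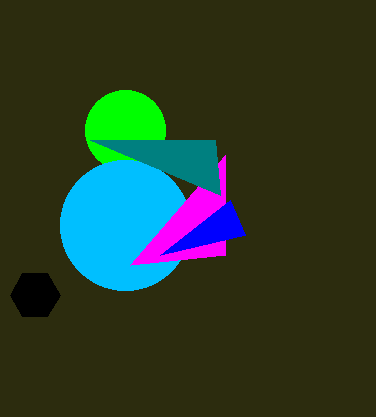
x_1 = 125, y_1 = 130, r_1 = 40, x_2 = 35, y_2 = 295, x_3 = 125, y_3 = 225, r_3 = 65, x2_4 = 130, y2_4 = 265, x2_5 = 90, y2_5 = 140, x2_6 = 230, y2_6 = 200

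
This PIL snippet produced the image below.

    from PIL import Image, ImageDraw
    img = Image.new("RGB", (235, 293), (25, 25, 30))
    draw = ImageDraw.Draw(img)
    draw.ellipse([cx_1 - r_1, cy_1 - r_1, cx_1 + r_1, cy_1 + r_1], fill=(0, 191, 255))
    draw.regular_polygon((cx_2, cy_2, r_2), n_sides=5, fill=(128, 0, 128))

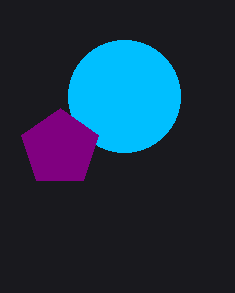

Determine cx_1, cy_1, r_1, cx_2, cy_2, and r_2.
cx_1 = 124
cy_1 = 96
r_1 = 56
cx_2 = 60
cy_2 = 148
r_2 = 40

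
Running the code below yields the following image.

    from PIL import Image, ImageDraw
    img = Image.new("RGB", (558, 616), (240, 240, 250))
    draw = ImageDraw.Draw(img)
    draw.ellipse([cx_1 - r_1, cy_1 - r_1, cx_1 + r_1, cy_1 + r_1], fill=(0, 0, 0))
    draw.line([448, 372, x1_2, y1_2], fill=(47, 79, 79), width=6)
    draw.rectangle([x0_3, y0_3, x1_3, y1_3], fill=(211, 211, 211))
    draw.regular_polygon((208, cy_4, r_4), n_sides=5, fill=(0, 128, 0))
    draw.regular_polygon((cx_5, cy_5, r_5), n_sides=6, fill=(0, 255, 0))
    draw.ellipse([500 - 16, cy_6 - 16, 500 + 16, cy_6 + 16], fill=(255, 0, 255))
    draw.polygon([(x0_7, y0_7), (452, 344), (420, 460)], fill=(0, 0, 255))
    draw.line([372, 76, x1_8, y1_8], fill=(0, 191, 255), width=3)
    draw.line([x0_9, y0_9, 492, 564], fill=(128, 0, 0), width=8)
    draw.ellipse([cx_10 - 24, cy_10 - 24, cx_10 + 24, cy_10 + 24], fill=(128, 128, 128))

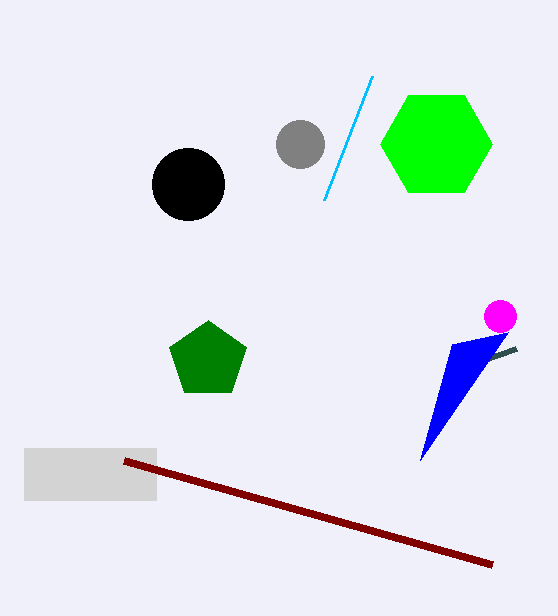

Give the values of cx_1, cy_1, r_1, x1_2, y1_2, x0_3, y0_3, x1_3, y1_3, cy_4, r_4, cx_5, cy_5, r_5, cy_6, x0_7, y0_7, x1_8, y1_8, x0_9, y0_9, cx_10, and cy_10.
cx_1 = 188, cy_1 = 184, r_1 = 36, x1_2 = 516, y1_2 = 348, x0_3 = 24, y0_3 = 448, x1_3 = 156, y1_3 = 500, cy_4 = 360, r_4 = 40, cx_5 = 436, cy_5 = 144, r_5 = 56, cy_6 = 316, x0_7 = 508, y0_7 = 332, x1_8 = 324, y1_8 = 200, x0_9 = 124, y0_9 = 460, cx_10 = 300, cy_10 = 144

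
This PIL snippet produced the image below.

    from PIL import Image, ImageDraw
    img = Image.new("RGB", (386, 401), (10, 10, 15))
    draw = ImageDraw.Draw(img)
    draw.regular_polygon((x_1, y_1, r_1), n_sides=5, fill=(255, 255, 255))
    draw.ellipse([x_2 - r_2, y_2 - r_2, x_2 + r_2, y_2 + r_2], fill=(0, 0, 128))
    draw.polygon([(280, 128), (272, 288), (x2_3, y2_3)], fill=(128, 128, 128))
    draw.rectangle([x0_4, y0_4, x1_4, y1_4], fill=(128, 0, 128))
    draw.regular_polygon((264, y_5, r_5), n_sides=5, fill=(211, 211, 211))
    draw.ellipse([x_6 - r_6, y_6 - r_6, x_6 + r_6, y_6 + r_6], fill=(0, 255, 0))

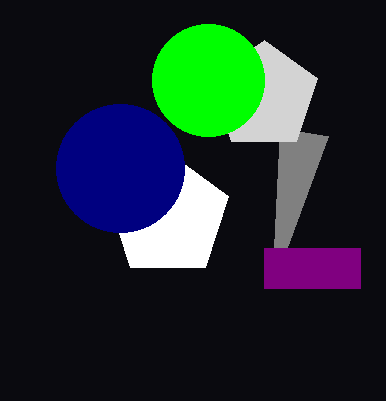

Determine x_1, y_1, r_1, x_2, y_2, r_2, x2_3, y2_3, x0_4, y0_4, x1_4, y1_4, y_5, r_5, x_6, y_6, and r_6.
x_1 = 168
y_1 = 216
r_1 = 64
x_2 = 120
y_2 = 168
r_2 = 64
x2_3 = 328
y2_3 = 136
x0_4 = 264
y0_4 = 248
x1_4 = 360
y1_4 = 288
y_5 = 96
r_5 = 56
x_6 = 208
y_6 = 80
r_6 = 56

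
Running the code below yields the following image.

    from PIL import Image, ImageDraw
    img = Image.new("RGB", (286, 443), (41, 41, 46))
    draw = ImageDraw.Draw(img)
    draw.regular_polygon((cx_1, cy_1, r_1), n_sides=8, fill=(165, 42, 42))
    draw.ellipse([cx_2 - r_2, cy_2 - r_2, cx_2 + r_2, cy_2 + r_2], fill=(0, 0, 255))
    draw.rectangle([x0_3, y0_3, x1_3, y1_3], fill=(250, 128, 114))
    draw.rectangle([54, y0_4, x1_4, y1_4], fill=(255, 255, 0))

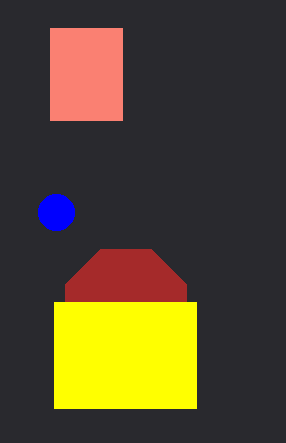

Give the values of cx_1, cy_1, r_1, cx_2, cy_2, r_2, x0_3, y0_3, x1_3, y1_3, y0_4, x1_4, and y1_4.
cx_1 = 126
cy_1 = 310
r_1 = 66
cx_2 = 56
cy_2 = 212
r_2 = 18
x0_3 = 50
y0_3 = 28
x1_3 = 122
y1_3 = 120
y0_4 = 302
x1_4 = 196
y1_4 = 408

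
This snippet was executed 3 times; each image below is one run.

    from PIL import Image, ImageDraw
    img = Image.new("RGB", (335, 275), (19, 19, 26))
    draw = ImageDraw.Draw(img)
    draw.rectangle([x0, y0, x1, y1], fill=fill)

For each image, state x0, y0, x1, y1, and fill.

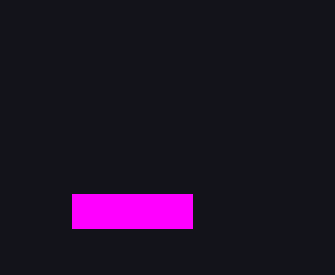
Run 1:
x0 = 72, y0 = 194, x1 = 192, y1 = 228, fill = 'magenta'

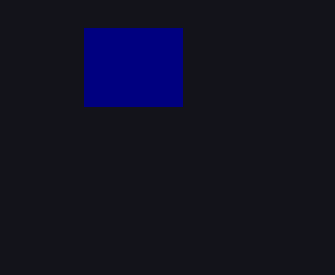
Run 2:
x0 = 84
y0 = 28
x1 = 182
y1 = 106
fill = 'navy'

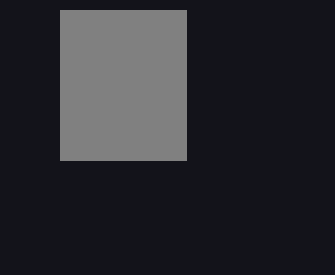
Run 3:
x0 = 60
y0 = 10
x1 = 186
y1 = 160
fill = 'gray'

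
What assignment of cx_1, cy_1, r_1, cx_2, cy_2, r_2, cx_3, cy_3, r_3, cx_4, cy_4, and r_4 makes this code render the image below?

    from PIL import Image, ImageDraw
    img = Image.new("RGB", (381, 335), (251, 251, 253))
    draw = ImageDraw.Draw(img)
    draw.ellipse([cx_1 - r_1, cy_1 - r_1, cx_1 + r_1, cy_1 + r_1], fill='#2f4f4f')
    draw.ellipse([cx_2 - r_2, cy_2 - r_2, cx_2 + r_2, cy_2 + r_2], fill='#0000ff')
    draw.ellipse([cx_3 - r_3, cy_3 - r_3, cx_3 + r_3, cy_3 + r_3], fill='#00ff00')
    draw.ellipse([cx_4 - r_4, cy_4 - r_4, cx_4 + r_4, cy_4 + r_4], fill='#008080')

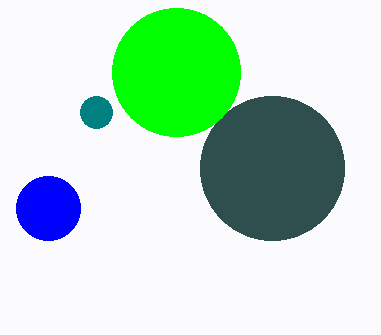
cx_1 = 272
cy_1 = 168
r_1 = 72
cx_2 = 48
cy_2 = 208
r_2 = 32
cx_3 = 176
cy_3 = 72
r_3 = 64
cx_4 = 96
cy_4 = 112
r_4 = 16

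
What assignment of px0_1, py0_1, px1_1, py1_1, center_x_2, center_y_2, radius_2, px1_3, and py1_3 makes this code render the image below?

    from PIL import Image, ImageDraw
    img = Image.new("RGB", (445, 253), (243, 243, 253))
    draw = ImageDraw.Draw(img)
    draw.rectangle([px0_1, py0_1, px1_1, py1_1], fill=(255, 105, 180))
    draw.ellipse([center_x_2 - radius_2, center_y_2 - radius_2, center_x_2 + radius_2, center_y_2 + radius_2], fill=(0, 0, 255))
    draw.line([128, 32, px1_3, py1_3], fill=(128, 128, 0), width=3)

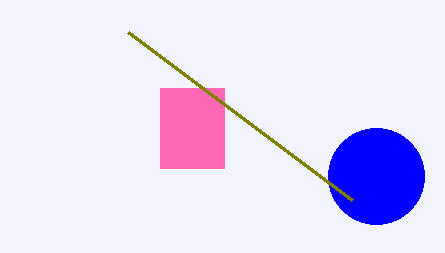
px0_1 = 160; py0_1 = 88; px1_1 = 224; py1_1 = 168; center_x_2 = 376; center_y_2 = 176; radius_2 = 48; px1_3 = 352; py1_3 = 200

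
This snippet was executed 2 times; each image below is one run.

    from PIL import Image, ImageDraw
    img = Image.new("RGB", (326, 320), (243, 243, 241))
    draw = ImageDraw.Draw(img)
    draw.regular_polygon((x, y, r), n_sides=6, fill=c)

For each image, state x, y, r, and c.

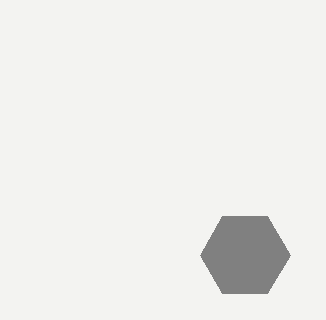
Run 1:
x = 245; y = 255; r = 45; c = 'gray'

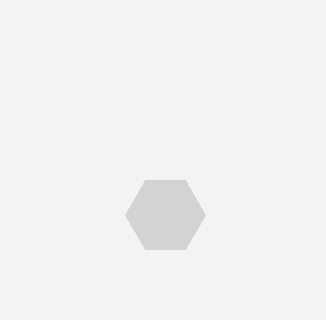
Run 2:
x = 165
y = 215
r = 40
c = 'lightgray'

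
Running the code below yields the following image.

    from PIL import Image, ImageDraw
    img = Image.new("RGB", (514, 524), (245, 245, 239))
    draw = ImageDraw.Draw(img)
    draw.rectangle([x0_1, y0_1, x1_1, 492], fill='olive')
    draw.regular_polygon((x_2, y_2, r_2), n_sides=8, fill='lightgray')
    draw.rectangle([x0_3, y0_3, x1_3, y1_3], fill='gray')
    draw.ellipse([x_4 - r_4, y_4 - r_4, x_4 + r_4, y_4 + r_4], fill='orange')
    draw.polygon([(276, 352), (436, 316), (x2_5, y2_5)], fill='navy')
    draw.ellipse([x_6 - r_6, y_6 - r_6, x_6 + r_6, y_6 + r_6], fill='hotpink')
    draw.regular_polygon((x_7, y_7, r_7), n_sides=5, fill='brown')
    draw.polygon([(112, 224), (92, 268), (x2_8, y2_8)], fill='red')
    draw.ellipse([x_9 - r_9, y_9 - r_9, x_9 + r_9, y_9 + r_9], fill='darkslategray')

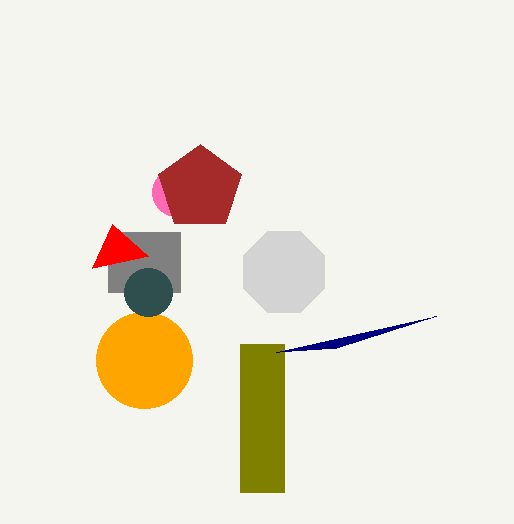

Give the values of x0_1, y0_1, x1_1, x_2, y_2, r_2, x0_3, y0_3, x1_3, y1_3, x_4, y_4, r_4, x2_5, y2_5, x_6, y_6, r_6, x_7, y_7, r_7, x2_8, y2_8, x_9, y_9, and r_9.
x0_1 = 240; y0_1 = 344; x1_1 = 284; x_2 = 284; y_2 = 272; r_2 = 44; x0_3 = 108; y0_3 = 232; x1_3 = 180; y1_3 = 292; x_4 = 144; y_4 = 360; r_4 = 48; x2_5 = 336; y2_5 = 348; x_6 = 176; y_6 = 192; r_6 = 24; x_7 = 200; y_7 = 188; r_7 = 44; x2_8 = 148; y2_8 = 256; x_9 = 148; y_9 = 292; r_9 = 24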